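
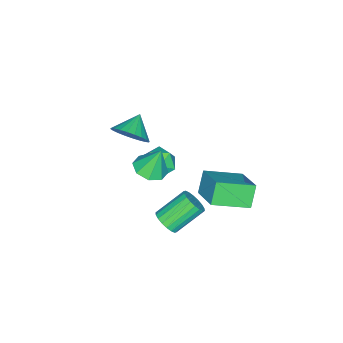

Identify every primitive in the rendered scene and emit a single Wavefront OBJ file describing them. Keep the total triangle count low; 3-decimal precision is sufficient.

v 2.986 1.758 -0.543
v 3.532 2.134 -0.216
v 2.3 2.958 0.891
v 1.754 2.582 0.563
v 3.444 2.333 -0.462
v 2.212 3.158 0.645
v 3.265 2.419 -0.725
v 2.033 3.243 0.382
v 3.03 2.373 -0.952
v 1.799 3.198 0.155
v 2.787 2.206 -1.098
v 1.555 3.03 0.009
v 2.583 1.95 -1.134
v 1.352 2.774 -0.027
v 2.459 1.655 -1.053
v 1.227 2.48 0.054
v 2.44 1.382 -0.871
v 1.208 2.206 0.236
v 2.528 1.182 -0.625
v 1.296 2.007 0.482
v 2.707 1.097 -0.362
v 1.475 1.921 0.745
v 2.941 1.142 -0.135
v 1.71 1.967 0.972
v 3.185 1.31 0.011
v 1.953 2.134 1.118
v 3.388 1.566 0.047
v 2.157 2.39 1.154
v 3.513 1.86 -0.034
v 2.281 2.685 1.073
v 2.729 0.728 3.142
v 3.527 1.146 3.151
v 2.471 1.192 4.578
v 3.018 1.553 2.928
v 2.341 1.478 2.83
v 1.891 0.963 2.916
v 1.932 0.311 3.133
v 2.44 -0.097 3.357
v 3.118 -0.021 3.454
v 3.568 0.493 3.369
v 0.538 -1.863 2.296
v 0.965 -1.285 3.047
v -0.558 -1.977 3.004
v 0.788 -1 2.819
v 0.572 -0.847 2.511
v 0.352 -0.848 2.17
v 0.16 -1.004 1.849
v 0.026 -1.29 1.595
v -0.031 -1.664 1.448
v -0.001 -2.069 1.43
v 0.111 -2.442 1.544
v 0.288 -2.727 1.772
v 0.503 -2.88 2.08
v 0.724 -2.879 2.421
v 0.916 -2.723 2.742
v 1.05 -2.437 2.996
v 1.107 -2.063 3.143
v 1.077 -1.658 3.161
v -1.304 -0.43 -0.406
v -0.768 -0.392 0.435
v -0.132 -1.288 -1.115
v 0.404 -1.25 -0.274
v -0.436 -1.789 -0.307
v -1.16 -1.259 0.132
v 0.26 -0.421 -0.812
v -0.464 0.109 -0.373
v 0.199 -0.387 0.185
v -0.231 -1.232 0.497
v -0.669 -0.448 -1.177
v -1.099 -1.293 -0.865
v -2.228 0.688 -1.83
v -1.085 2.123 -0.893
v -3.578 2.204 -2.506
v -2.435 3.639 -1.569
v -1.485 0.841 -2.971
v -0.342 2.276 -2.034
v -2.835 2.357 -3.647
v -1.692 3.792 -2.71
f 2 1 5
f 2 5 3
f 3 5 6
f 3 6 4
f 5 1 7
f 5 7 6
f 6 7 8
f 6 8 4
f 7 1 9
f 7 9 8
f 8 9 10
f 8 10 4
f 9 1 11
f 9 11 10
f 10 11 12
f 10 12 4
f 11 1 13
f 11 13 12
f 12 13 14
f 12 14 4
f 13 1 15
f 13 15 14
f 14 15 16
f 14 16 4
f 15 1 17
f 15 17 16
f 16 17 18
f 16 18 4
f 17 1 19
f 17 19 18
f 18 19 20
f 18 20 4
f 19 1 21
f 19 21 20
f 20 21 22
f 20 22 4
f 21 1 23
f 21 23 22
f 22 23 24
f 22 24 4
f 23 1 25
f 23 25 24
f 24 25 26
f 24 26 4
f 25 1 27
f 25 27 26
f 26 27 28
f 26 28 4
f 27 1 29
f 27 29 28
f 28 29 30
f 28 30 4
f 29 1 2
f 29 2 30
f 30 2 3
f 30 3 4
f 32 31 34
f 32 34 33
f 34 31 35
f 34 35 33
f 35 31 36
f 35 36 33
f 36 31 37
f 36 37 33
f 37 31 38
f 37 38 33
f 38 31 39
f 38 39 33
f 39 31 40
f 39 40 33
f 40 31 32
f 40 32 33
f 42 41 44
f 42 44 43
f 44 41 45
f 44 45 43
f 45 41 46
f 45 46 43
f 46 41 47
f 46 47 43
f 47 41 48
f 47 48 43
f 48 41 49
f 48 49 43
f 49 41 50
f 49 50 43
f 50 41 51
f 50 51 43
f 51 41 52
f 51 52 43
f 52 41 53
f 52 53 43
f 53 41 54
f 53 54 43
f 54 41 55
f 54 55 43
f 55 41 56
f 55 56 43
f 56 41 57
f 56 57 43
f 57 41 58
f 57 58 43
f 58 41 42
f 58 42 43
f 59 70 64
f 59 64 60
f 59 60 66
f 59 66 69
f 59 69 70
f 60 64 68
f 64 70 63
f 70 69 61
f 69 66 65
f 66 60 67
f 62 68 63
f 62 63 61
f 62 61 65
f 62 65 67
f 62 67 68
f 63 68 64
f 61 63 70
f 65 61 69
f 67 65 66
f 68 67 60
f 72 74 71
f 75 72 71
f 71 74 73
f 73 75 71
f 72 78 74
f 76 72 75
f 76 78 72
f 74 78 73
f 77 75 73
f 73 78 77
f 77 76 75
f 78 76 77



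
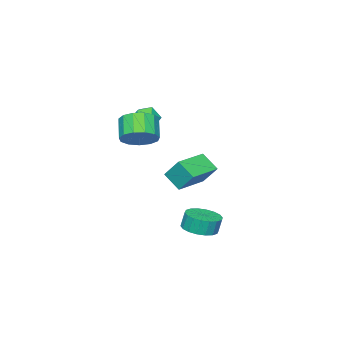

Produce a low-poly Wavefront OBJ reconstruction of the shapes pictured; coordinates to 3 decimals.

v -1.825 3.337 -3.848
v -1.135 2.606 -3.623
v -1.306 2.751 -2.628
v -1.995 3.483 -2.852
v -0.88 2.987 -3.635
v -1.051 3.132 -2.639
v -0.812 3.437 -3.689
v -0.982 3.582 -2.693
v -0.944 3.867 -3.774
v -1.115 4.012 -2.779
v -1.251 4.193 -3.874
v -1.422 4.338 -2.879
v -1.672 4.349 -3.969
v -1.842 4.494 -2.974
v -2.122 4.305 -4.04
v -2.293 4.45 -3.044
v -2.514 4.069 -4.072
v -2.685 4.214 -3.077
v -2.769 3.688 -4.061
v -2.94 3.833 -3.065
v -2.838 3.238 -4.007
v -3.008 3.383 -3.011
v -2.705 2.808 -3.921
v -2.876 2.953 -2.926
v -2.398 2.482 -3.821
v -2.569 2.627 -2.826
v -1.978 2.326 -3.726
v -2.148 2.471 -2.731
v -1.527 2.37 -3.656
v -1.698 2.515 -2.66
v 0.721 1.38 3.067
v 1.617 1.101 3.561
v 0.854 0.401 4.547
v -0.041 0.68 4.053
v 1.448 1.622 3.8
v 0.685 0.921 4.786
v 1.048 2.066 3.807
v 0.285 1.365 4.793
v 0.545 2.292 3.578
v -0.218 1.591 4.564
v 0.097 2.229 3.187
v -0.665 1.528 4.173
v -0.152 1.896 2.758
v -0.914 1.195 3.744
v -0.124 1.4 2.427
v -0.886 0.699 3.413
v 0.173 0.897 2.299
v -0.59 0.197 3.285
v 0.643 0.548 2.415
v -0.119 -0.153 3.401
v 1.139 0.463 2.738
v 0.376 -0.238 3.724
v 1.501 0.669 3.165
v 0.739 -0.031 4.151
v -4.906 1.074 -2.016
v -4.934 0.022 -1.169
v -4.936 2.046 -0.809
v -4.963 0.994 0.038
v -2.837 1.066 -1.958
v -2.864 0.014 -1.111
v -2.866 2.038 -0.751
v -2.894 0.986 0.096
v -2.027 0.541 3.547
v -1.298 0.562 3.069
v -1.762 -0.802 3.891
v -1.033 -0.781 3.413
v -1.084 -0.319 4.151
v -1.248 0.512 3.938
v -1.812 -0.752 3.022
v -1.976 0.079 2.809
v -1.165 -0.237 2.744
v -0.715 0.031 3.442
v -2.345 -0.271 3.518
v -1.895 -0.003 4.216
f 2 1 5
f 2 5 3
f 3 5 6
f 3 6 4
f 5 1 7
f 5 7 6
f 6 7 8
f 6 8 4
f 7 1 9
f 7 9 8
f 8 9 10
f 8 10 4
f 9 1 11
f 9 11 10
f 10 11 12
f 10 12 4
f 11 1 13
f 11 13 12
f 12 13 14
f 12 14 4
f 13 1 15
f 13 15 14
f 14 15 16
f 14 16 4
f 15 1 17
f 15 17 16
f 16 17 18
f 16 18 4
f 17 1 19
f 17 19 18
f 18 19 20
f 18 20 4
f 19 1 21
f 19 21 20
f 20 21 22
f 20 22 4
f 21 1 23
f 21 23 22
f 22 23 24
f 22 24 4
f 23 1 25
f 23 25 24
f 24 25 26
f 24 26 4
f 25 1 27
f 25 27 26
f 26 27 28
f 26 28 4
f 27 1 29
f 27 29 28
f 28 29 30
f 28 30 4
f 29 1 2
f 29 2 30
f 30 2 3
f 30 3 4
f 32 31 35
f 32 35 33
f 33 35 36
f 33 36 34
f 35 31 37
f 35 37 36
f 36 37 38
f 36 38 34
f 37 31 39
f 37 39 38
f 38 39 40
f 38 40 34
f 39 31 41
f 39 41 40
f 40 41 42
f 40 42 34
f 41 31 43
f 41 43 42
f 42 43 44
f 42 44 34
f 43 31 45
f 43 45 44
f 44 45 46
f 44 46 34
f 45 31 47
f 45 47 46
f 46 47 48
f 46 48 34
f 47 31 49
f 47 49 48
f 48 49 50
f 48 50 34
f 49 31 51
f 49 51 50
f 50 51 52
f 50 52 34
f 51 31 53
f 51 53 52
f 52 53 54
f 52 54 34
f 53 31 32
f 53 32 54
f 54 32 33
f 54 33 34
f 56 58 55
f 59 56 55
f 55 58 57
f 57 59 55
f 56 62 58
f 60 56 59
f 60 62 56
f 58 62 57
f 61 59 57
f 57 62 61
f 61 60 59
f 62 60 61
f 63 74 68
f 63 68 64
f 63 64 70
f 63 70 73
f 63 73 74
f 64 68 72
f 68 74 67
f 74 73 65
f 73 70 69
f 70 64 71
f 66 72 67
f 66 67 65
f 66 65 69
f 66 69 71
f 66 71 72
f 67 72 68
f 65 67 74
f 69 65 73
f 71 69 70
f 72 71 64



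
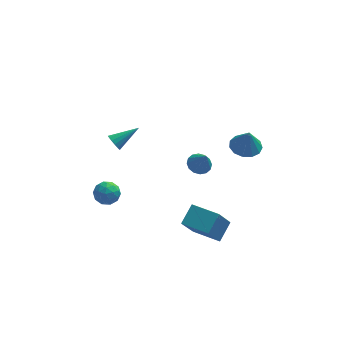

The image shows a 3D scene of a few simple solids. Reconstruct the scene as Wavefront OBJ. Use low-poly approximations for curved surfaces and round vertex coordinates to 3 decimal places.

v 0.94 -4.109 -3.2
v 1.528 -3.274 -2.514
v -0.323 -3.194 -3.232
v 0.265 -2.359 -2.547
v 1.595 -3.261 -4.793
v 2.183 -2.426 -4.108
v 0.332 -2.346 -4.826
v 0.92 -1.511 -4.14
v 2.987 -1.23 0.938
v 3.608 -1.757 0.781
v 3.113 -1.45 2.182
v 3.804 -1.335 0.836
v 3.739 -0.88 0.923
v 3.436 -0.536 1.015
v 2.99 -0.412 1.082
v 2.543 -0.548 1.104
v 2.237 -0.9 1.073
v 2.169 -1.357 0.999
v 2.36 -1.773 0.905
v 2.751 -2.017 0.822
v 3.216 -2.011 0.776
v -3.457 -0.602 1.008
v -3.179 -0.814 0.637
v -2.203 -0.118 1.672
v -3.229 -0.569 0.553
v -3.34 -0.332 0.591
v -3.483 -0.168 0.74
v -3.618 -0.12 0.961
v -3.711 -0.201 1.195
v -3.736 -0.389 1.378
v -3.686 -0.634 1.462
v -3.575 -0.871 1.425
v -3.432 -1.035 1.275
v -3.296 -1.083 1.054
v -3.204 -1.002 0.82
v 1.045 2.646 -4.124
v 1.614 2.394 -4.398
v 1.355 2.094 -2.976
v 1.706 2.709 -4.272
v 1.62 3.007 -4.105
v 1.381 3.209 -3.944
v 1.052 3.259 -3.831
v 0.721 3.145 -3.796
v 0.476 2.898 -3.849
v 0.384 2.582 -3.975
v 0.469 2.284 -4.142
v 0.709 2.083 -4.303
v 1.038 2.032 -4.417
v 1.369 2.146 -4.451
v -4.159 -0.158 -2.717
v -3.431 -0.266 -2.722
v -4.329 -1.274 -3.098
v -3.601 -1.382 -3.103
v -3.956 -1.303 -2.463
v -3.852 -0.614 -2.228
v -3.908 -0.926 -3.592
v -3.804 -0.237 -3.357
v -3.276 -0.741 -3.263
v -3.306 -0.974 -2.565
v -4.454 -0.566 -3.255
v -4.484 -0.799 -2.557
v -3.781 -0.114 -2.686
v -3.979 -1.426 -3.134
v -4.189 -1.38 -2.758
v -3.761 -1.443 -2.761
v -4.028 -0.318 -2.396
v -3.6 -0.382 -2.399
v -3.908 -0.992 -2.247
v -4.16 -1.158 -3.421
v -3.732 -1.222 -3.424
v -3.999 -0.097 -3.059
v -3.571 -0.16 -3.062
v -3.852 -0.548 -3.573
v -3.261 -0.457 -3.007
v -3.361 -1.113 -3.231
v -3.542 -0.845 -3.518
v -3.48 -0.44 -3.38
v -3.279 -0.594 -2.597
v -3.378 -1.25 -2.821
v -3.587 -1.204 -2.445
v -3.526 -0.798 -2.307
v -3.188 -0.873 -2.915
v -4.382 -0.29 -2.999
v -4.481 -0.946 -3.223
v -4.234 -0.742 -3.513
v -4.173 -0.336 -3.375
v -4.399 -0.427 -2.589
v -4.499 -1.083 -2.813
v -4.28 -1.1 -2.44
v -4.218 -0.695 -2.302
v -4.572 -0.667 -2.905
f 2 4 1
f 5 2 1
f 1 4 3
f 3 5 1
f 2 8 4
f 6 2 5
f 6 8 2
f 4 8 3
f 7 5 3
f 3 8 7
f 7 6 5
f 8 6 7
f 10 9 12
f 10 12 11
f 12 9 13
f 12 13 11
f 13 9 14
f 13 14 11
f 14 9 15
f 14 15 11
f 15 9 16
f 15 16 11
f 16 9 17
f 16 17 11
f 17 9 18
f 17 18 11
f 18 9 19
f 18 19 11
f 19 9 20
f 19 20 11
f 20 9 21
f 20 21 11
f 21 9 10
f 21 10 11
f 23 22 25
f 23 25 24
f 25 22 26
f 25 26 24
f 26 22 27
f 26 27 24
f 27 22 28
f 27 28 24
f 28 22 29
f 28 29 24
f 29 22 30
f 29 30 24
f 30 22 31
f 30 31 24
f 31 22 32
f 31 32 24
f 32 22 33
f 32 33 24
f 33 22 34
f 33 34 24
f 34 22 35
f 34 35 24
f 35 22 23
f 35 23 24
f 37 36 39
f 37 39 38
f 39 36 40
f 39 40 38
f 40 36 41
f 40 41 38
f 41 36 42
f 41 42 38
f 42 36 43
f 42 43 38
f 43 36 44
f 43 44 38
f 44 36 45
f 44 45 38
f 45 36 46
f 45 46 38
f 46 36 47
f 46 47 38
f 47 36 48
f 47 48 38
f 48 36 49
f 48 49 38
f 49 36 37
f 49 37 38
f 50 87 66
f 87 61 90
f 66 90 55
f 87 90 66
f 50 66 62
f 66 55 67
f 62 67 51
f 66 67 62
f 50 62 71
f 62 51 72
f 71 72 57
f 62 72 71
f 50 71 83
f 71 57 86
f 83 86 60
f 71 86 83
f 50 83 87
f 83 60 91
f 87 91 61
f 83 91 87
f 51 67 78
f 67 55 81
f 78 81 59
f 67 81 78
f 55 90 68
f 90 61 89
f 68 89 54
f 90 89 68
f 61 91 88
f 91 60 84
f 88 84 52
f 91 84 88
f 60 86 85
f 86 57 73
f 85 73 56
f 86 73 85
f 57 72 77
f 72 51 74
f 77 74 58
f 72 74 77
f 53 79 65
f 79 59 80
f 65 80 54
f 79 80 65
f 53 65 63
f 65 54 64
f 63 64 52
f 65 64 63
f 53 63 70
f 63 52 69
f 70 69 56
f 63 69 70
f 53 70 75
f 70 56 76
f 75 76 58
f 70 76 75
f 53 75 79
f 75 58 82
f 79 82 59
f 75 82 79
f 54 80 68
f 80 59 81
f 68 81 55
f 80 81 68
f 52 64 88
f 64 54 89
f 88 89 61
f 64 89 88
f 56 69 85
f 69 52 84
f 85 84 60
f 69 84 85
f 58 76 77
f 76 56 73
f 77 73 57
f 76 73 77
f 59 82 78
f 82 58 74
f 78 74 51
f 82 74 78



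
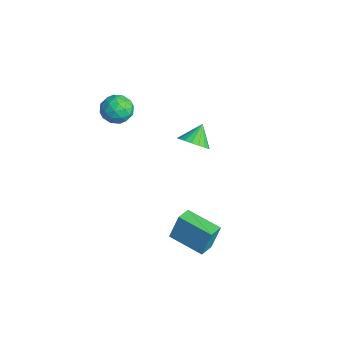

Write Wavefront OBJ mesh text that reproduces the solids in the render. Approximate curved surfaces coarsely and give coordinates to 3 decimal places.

v 1.72 -0.348 -3.773
v 1.725 0.207 -2.23
v 3.483 0.791 -4.19
v 3.488 1.346 -2.647
v 2.332 -1.186 -3.473
v 2.337 -0.631 -1.93
v 4.095 -0.047 -3.89
v 4.1 0.508 -2.347
v -3.072 -2.085 4.727
v -2.455 -1.339 4.479
v -2.545 -2.941 3.461
v -1.928 -2.195 3.213
v -1.758 -2.73 4.04
v -2.084 -2.2 4.822
v -2.916 -2.08 3.118
v -3.242 -1.55 3.9
v -2.359 -1.336 3.484
v -1.644 -1.738 4.054
v -3.356 -2.542 3.886
v -2.641 -2.944 4.456
v -2.81 -1.637 4.714
v -2.19 -2.643 3.226
v -2.09 -2.958 3.712
v -1.728 -2.519 3.566
v -2.592 -2.143 4.916
v -2.229 -1.705 4.77
v -1.82 -2.522 4.512
v -2.771 -2.575 3.17
v -2.408 -2.137 3.024
v -3.272 -1.761 4.374
v -2.91 -1.322 4.228
v -3.18 -1.758 3.428
v -2.391 -1.196 3.983
v -2.081 -1.7 3.24
v -2.661 -1.632 3.184
v -2.853 -1.321 3.643
v -1.97 -1.433 4.318
v -1.661 -1.936 3.575
v -1.561 -2.25 4.061
v -1.752 -1.939 4.52
v -1.914 -1.431 3.734
v -3.339 -2.344 4.365
v -3.03 -2.847 3.622
v -3.248 -2.341 3.42
v -3.439 -2.03 3.879
v -2.919 -2.58 4.7
v -2.609 -3.084 3.957
v -2.147 -2.959 4.297
v -2.339 -2.648 4.756
v -3.086 -2.849 4.206
v -2.683 2.516 -1.122
v -2.15 3.278 -1.46
v -3.297 3.364 -0.178
v -2.512 3.293 -1.71
v -2.909 3.155 -1.843
v -3.26 2.89 -1.834
v -3.498 2.55 -1.683
v -3.574 2.204 -1.421
v -3.474 1.92 -1.1
v -3.217 1.753 -0.783
v -2.854 1.738 -0.534
v -2.458 1.876 -0.4
v -2.106 2.141 -0.41
v -1.868 2.481 -0.561
v -1.792 2.827 -0.822
v -1.893 3.111 -1.144
f 2 4 1
f 5 2 1
f 1 4 3
f 3 5 1
f 2 8 4
f 6 2 5
f 6 8 2
f 4 8 3
f 7 5 3
f 3 8 7
f 7 6 5
f 8 6 7
f 9 46 25
f 46 20 49
f 25 49 14
f 46 49 25
f 9 25 21
f 25 14 26
f 21 26 10
f 25 26 21
f 9 21 30
f 21 10 31
f 30 31 16
f 21 31 30
f 9 30 42
f 30 16 45
f 42 45 19
f 30 45 42
f 9 42 46
f 42 19 50
f 46 50 20
f 42 50 46
f 10 26 37
f 26 14 40
f 37 40 18
f 26 40 37
f 14 49 27
f 49 20 48
f 27 48 13
f 49 48 27
f 20 50 47
f 50 19 43
f 47 43 11
f 50 43 47
f 19 45 44
f 45 16 32
f 44 32 15
f 45 32 44
f 16 31 36
f 31 10 33
f 36 33 17
f 31 33 36
f 12 38 24
f 38 18 39
f 24 39 13
f 38 39 24
f 12 24 22
f 24 13 23
f 22 23 11
f 24 23 22
f 12 22 29
f 22 11 28
f 29 28 15
f 22 28 29
f 12 29 34
f 29 15 35
f 34 35 17
f 29 35 34
f 12 34 38
f 34 17 41
f 38 41 18
f 34 41 38
f 13 39 27
f 39 18 40
f 27 40 14
f 39 40 27
f 11 23 47
f 23 13 48
f 47 48 20
f 23 48 47
f 15 28 44
f 28 11 43
f 44 43 19
f 28 43 44
f 17 35 36
f 35 15 32
f 36 32 16
f 35 32 36
f 18 41 37
f 41 17 33
f 37 33 10
f 41 33 37
f 52 51 54
f 52 54 53
f 54 51 55
f 54 55 53
f 55 51 56
f 55 56 53
f 56 51 57
f 56 57 53
f 57 51 58
f 57 58 53
f 58 51 59
f 58 59 53
f 59 51 60
f 59 60 53
f 60 51 61
f 60 61 53
f 61 51 62
f 61 62 53
f 62 51 63
f 62 63 53
f 63 51 64
f 63 64 53
f 64 51 65
f 64 65 53
f 65 51 66
f 65 66 53
f 66 51 52
f 66 52 53



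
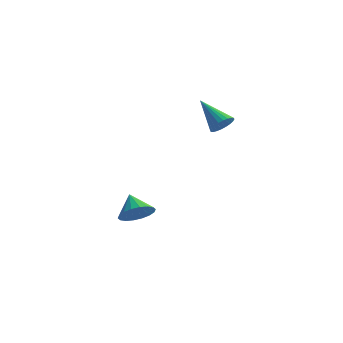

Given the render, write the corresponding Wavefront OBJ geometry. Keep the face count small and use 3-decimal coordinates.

v 0.202 -0.415 1.815
v 0.533 -0.402 2.215
v -0.782 0.235 2.605
v 0.575 -0.226 2.123
v 0.561 -0.079 1.984
v 0.491 0.017 1.819
v 0.378 0.047 1.654
v 0.238 0.006 1.513
v 0.092 -0.098 1.417
v -0.037 -0.251 1.383
v -0.129 -0.429 1.414
v -0.172 -0.604 1.506
v -0.157 -0.751 1.645
v -0.088 -0.847 1.81
v 0.026 -0.877 1.975
v 0.166 -0.837 2.117
v 0.311 -0.733 2.212
v 0.44 -0.58 2.246
v -2.793 -1.153 -2.868
v -2.165 -0.836 -2.718
v -3.267 -0.487 -2.292
v -2.263 -0.679 -2.98
v -2.466 -0.617 -3.22
v -2.734 -0.661 -3.39
v -3.014 -0.802 -3.456
v -3.25 -1.013 -3.406
v -3.396 -1.252 -3.249
v -3.422 -1.471 -3.017
v -3.323 -1.627 -2.755
v -3.12 -1.69 -2.515
v -2.852 -1.646 -2.346
v -2.572 -1.504 -2.279
v -2.336 -1.293 -2.329
v -2.191 -1.055 -2.486
f 2 1 4
f 2 4 3
f 4 1 5
f 4 5 3
f 5 1 6
f 5 6 3
f 6 1 7
f 6 7 3
f 7 1 8
f 7 8 3
f 8 1 9
f 8 9 3
f 9 1 10
f 9 10 3
f 10 1 11
f 10 11 3
f 11 1 12
f 11 12 3
f 12 1 13
f 12 13 3
f 13 1 14
f 13 14 3
f 14 1 15
f 14 15 3
f 15 1 16
f 15 16 3
f 16 1 17
f 16 17 3
f 17 1 18
f 17 18 3
f 18 1 2
f 18 2 3
f 20 19 22
f 20 22 21
f 22 19 23
f 22 23 21
f 23 19 24
f 23 24 21
f 24 19 25
f 24 25 21
f 25 19 26
f 25 26 21
f 26 19 27
f 26 27 21
f 27 19 28
f 27 28 21
f 28 19 29
f 28 29 21
f 29 19 30
f 29 30 21
f 30 19 31
f 30 31 21
f 31 19 32
f 31 32 21
f 32 19 33
f 32 33 21
f 33 19 34
f 33 34 21
f 34 19 20
f 34 20 21



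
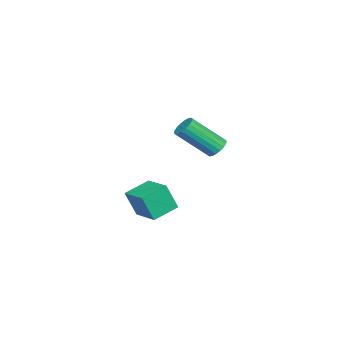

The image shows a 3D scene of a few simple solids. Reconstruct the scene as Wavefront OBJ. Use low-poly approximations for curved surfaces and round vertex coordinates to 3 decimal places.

v 1.807 -3.692 0.281
v 2.016 -4.146 1.567
v 0.828 -2.948 0.702
v 1.037 -3.402 1.989
v 2.723 -2.618 0.511
v 2.932 -3.072 1.798
v 1.744 -1.874 0.933
v 1.953 -2.328 2.219
v -3.754 -1.712 2.222
v -3.233 -1.794 1.937
v -2.685 -3.231 3.352
v -3.206 -3.148 3.638
v -3.175 -1.6 2.111
v -2.627 -3.037 3.526
v -3.232 -1.429 2.308
v -2.684 -2.865 3.723
v -3.392 -1.313 2.487
v -2.844 -2.75 3.902
v -3.624 -1.276 2.614
v -3.076 -2.713 4.029
v -3.882 -1.326 2.664
v -3.334 -2.763 4.079
v -4.114 -1.452 2.626
v -3.566 -2.889 4.041
v -4.275 -1.629 2.508
v -3.727 -3.066 3.923
v -4.333 -1.823 2.334
v -3.785 -3.26 3.749
v -4.276 -1.995 2.137
v -3.728 -3.431 3.552
v -4.116 -2.11 1.958
v -3.568 -3.547 3.373
v -3.884 -2.147 1.831
v -3.336 -3.584 3.246
v -3.626 -2.097 1.781
v -3.078 -3.534 3.196
v -3.394 -1.971 1.819
v -2.846 -3.408 3.234
f 2 4 1
f 5 2 1
f 1 4 3
f 3 5 1
f 2 8 4
f 6 2 5
f 6 8 2
f 4 8 3
f 7 5 3
f 3 8 7
f 7 6 5
f 8 6 7
f 10 9 13
f 10 13 11
f 11 13 14
f 11 14 12
f 13 9 15
f 13 15 14
f 14 15 16
f 14 16 12
f 15 9 17
f 15 17 16
f 16 17 18
f 16 18 12
f 17 9 19
f 17 19 18
f 18 19 20
f 18 20 12
f 19 9 21
f 19 21 20
f 20 21 22
f 20 22 12
f 21 9 23
f 21 23 22
f 22 23 24
f 22 24 12
f 23 9 25
f 23 25 24
f 24 25 26
f 24 26 12
f 25 9 27
f 25 27 26
f 26 27 28
f 26 28 12
f 27 9 29
f 27 29 28
f 28 29 30
f 28 30 12
f 29 9 31
f 29 31 30
f 30 31 32
f 30 32 12
f 31 9 33
f 31 33 32
f 32 33 34
f 32 34 12
f 33 9 35
f 33 35 34
f 34 35 36
f 34 36 12
f 35 9 37
f 35 37 36
f 36 37 38
f 36 38 12
f 37 9 10
f 37 10 38
f 38 10 11
f 38 11 12



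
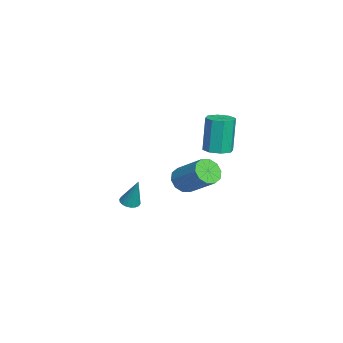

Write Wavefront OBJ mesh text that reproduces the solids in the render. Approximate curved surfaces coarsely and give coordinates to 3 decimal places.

v -2.222 -1.633 -3.868
v -1.816 -2.018 -3.863
v -1.818 -1.187 -2.192
v -1.698 -1.815 -3.946
v -1.685 -1.575 -4.013
v -1.777 -1.347 -4.051
v -1.958 -1.175 -4.053
v -2.191 -1.095 -4.018
v -2.43 -1.12 -3.954
v -2.629 -1.248 -3.872
v -2.746 -1.451 -3.789
v -2.76 -1.691 -3.722
v -2.667 -1.919 -3.684
v -2.487 -2.09 -3.682
v -2.253 -2.171 -3.717
v -2.014 -2.146 -3.781
v 1.868 1.043 -0.055
v 2.234 1.352 -0.683
v 3.319 2.486 0.507
v 2.952 2.177 1.135
v 1.842 1.626 -0.587
v 2.926 2.761 0.603
v 1.459 1.678 -0.288
v 2.544 2.812 0.903
v 1.233 1.487 0.1
v 2.318 2.621 1.291
v 1.249 1.126 0.429
v 2.334 2.26 1.62
v 1.501 0.734 0.573
v 2.586 1.868 1.763
v 1.894 0.459 0.477
v 2.978 1.594 1.667
v 2.276 0.408 0.177
v 3.361 1.542 1.368
v 2.502 0.599 -0.211
v 3.587 1.733 0.98
v 2.486 0.96 -0.54
v 3.571 2.094 0.651
v 1.974 2.66 2.079
v 2.703 2.783 2.206
v 2.335 2.923 4.187
v 1.606 2.8 4.061
v 2.411 3.269 2.117
v 2.042 3.409 4.099
v 1.863 3.398 2.006
v 1.494 3.538 3.988
v 1.38 3.095 1.938
v 1.011 3.235 3.919
v 1.245 2.537 1.953
v 0.877 2.677 3.934
v 1.538 2.051 2.041
v 1.169 2.191 4.023
v 2.086 1.922 2.152
v 1.717 2.062 4.134
v 2.569 2.225 2.221
v 2.2 2.365 4.202
f 2 1 4
f 2 4 3
f 4 1 5
f 4 5 3
f 5 1 6
f 5 6 3
f 6 1 7
f 6 7 3
f 7 1 8
f 7 8 3
f 8 1 9
f 8 9 3
f 9 1 10
f 9 10 3
f 10 1 11
f 10 11 3
f 11 1 12
f 11 12 3
f 12 1 13
f 12 13 3
f 13 1 14
f 13 14 3
f 14 1 15
f 14 15 3
f 15 1 16
f 15 16 3
f 16 1 2
f 16 2 3
f 18 17 21
f 18 21 19
f 19 21 22
f 19 22 20
f 21 17 23
f 21 23 22
f 22 23 24
f 22 24 20
f 23 17 25
f 23 25 24
f 24 25 26
f 24 26 20
f 25 17 27
f 25 27 26
f 26 27 28
f 26 28 20
f 27 17 29
f 27 29 28
f 28 29 30
f 28 30 20
f 29 17 31
f 29 31 30
f 30 31 32
f 30 32 20
f 31 17 33
f 31 33 32
f 32 33 34
f 32 34 20
f 33 17 35
f 33 35 34
f 34 35 36
f 34 36 20
f 35 17 37
f 35 37 36
f 36 37 38
f 36 38 20
f 37 17 18
f 37 18 38
f 38 18 19
f 38 19 20
f 40 39 43
f 40 43 41
f 41 43 44
f 41 44 42
f 43 39 45
f 43 45 44
f 44 45 46
f 44 46 42
f 45 39 47
f 45 47 46
f 46 47 48
f 46 48 42
f 47 39 49
f 47 49 48
f 48 49 50
f 48 50 42
f 49 39 51
f 49 51 50
f 50 51 52
f 50 52 42
f 51 39 53
f 51 53 52
f 52 53 54
f 52 54 42
f 53 39 55
f 53 55 54
f 54 55 56
f 54 56 42
f 55 39 40
f 55 40 56
f 56 40 41
f 56 41 42



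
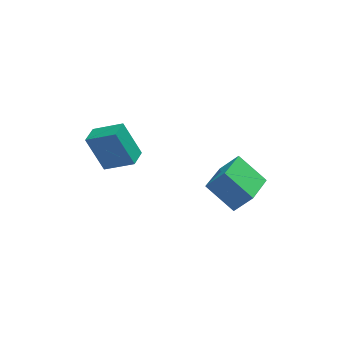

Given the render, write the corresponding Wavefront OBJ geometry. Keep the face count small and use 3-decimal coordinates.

v 2.83 -2.203 -3.078
v 1.7 -1.258 -1.942
v 3.85 -0.427 -3.542
v 2.72 0.518 -2.406
v 3.66 -2.418 -2.074
v 2.53 -1.473 -0.938
v 4.68 -0.642 -2.538
v 3.55 0.303 -1.402
v -2.319 3.269 -4.113
v -3.109 3.812 -2.245
v -1.822 4.236 -4.184
v -2.612 4.78 -2.316
v -0.948 2.62 -3.344
v -1.738 3.164 -1.476
v -0.451 3.588 -3.415
v -1.241 4.131 -1.547
f 2 4 1
f 5 2 1
f 1 4 3
f 3 5 1
f 2 8 4
f 6 2 5
f 6 8 2
f 4 8 3
f 7 5 3
f 3 8 7
f 7 6 5
f 8 6 7
f 10 12 9
f 13 10 9
f 9 12 11
f 11 13 9
f 10 16 12
f 14 10 13
f 14 16 10
f 12 16 11
f 15 13 11
f 11 16 15
f 15 14 13
f 16 14 15



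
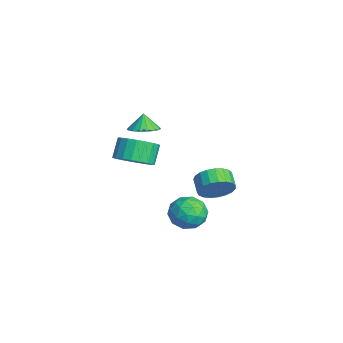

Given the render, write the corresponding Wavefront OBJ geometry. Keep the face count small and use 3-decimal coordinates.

v 1.843 -2.933 3.342
v 2.65 -2.899 3.638
v 1.497 -2.867 4.278
v 2.552 -2.504 3.574
v 2.291 -2.208 3.457
v 1.928 -2.077 3.314
v 1.545 -2.143 3.177
v 1.231 -2.389 3.078
v 1.057 -2.76 3.039
v 1.062 -3.171 3.07
v 1.247 -3.527 3.163
v 1.568 -3.747 3.297
v 1.952 -3.78 3.442
v 2.311 -3.619 3.563
v 2.563 -3.301 3.634
v 1.317 -0.561 -2.531
v 1.853 0.284 -3.022
v 2.487 -1.724 -3.258
v 3.023 -0.879 -3.749
v 3.064 -0.997 -2.642
v 2.341 -0.278 -2.192
v 1.999 -1.162 -4.088
v 1.276 -0.443 -3.638
v 2.274 -0.087 -3.984
v 2.932 0.015 -3.09
v 1.408 -1.455 -3.19
v 2.066 -1.353 -2.296
v 1.482 -0.036 -2.712
v 2.858 -1.404 -3.568
v 2.882 -1.473 -2.917
v 3.196 -0.976 -3.205
v 1.769 -0.366 -2.225
v 2.084 0.13 -2.513
v 2.796 -0.623 -2.29
v 2.256 -1.57 -3.767
v 2.571 -1.074 -4.055
v 1.144 -0.464 -3.075
v 1.458 0.033 -3.363
v 1.544 -0.817 -3.99
v 2.045 0.242 -3.567
v 2.733 -0.442 -3.994
v 2.131 -0.608 -4.193
v 1.706 -0.185 -3.929
v 2.432 0.302 -3.041
v 3.119 -0.382 -3.469
v 3.143 -0.451 -2.818
v 2.718 -0.028 -2.553
v 2.679 0.084 -3.607
v 1.221 -1.058 -2.811
v 1.908 -1.742 -3.239
v 1.622 -1.412 -3.727
v 1.197 -0.989 -3.462
v 1.607 -0.998 -2.286
v 2.295 -1.682 -2.713
v 2.634 -1.255 -2.351
v 2.209 -0.832 -2.087
v 1.661 -1.524 -2.673
v 3.707 -3.915 2.26
v 4.377 -3.07 2.32
v 3.742 -2.639 3.32
v 3.073 -3.485 3.26
v 4.054 -2.915 2.049
v 3.42 -2.484 3.049
v 3.672 -2.932 1.814
v 3.038 -2.502 2.814
v 3.296 -3.12 1.656
v 2.661 -2.689 2.656
v 2.99 -3.445 1.603
v 2.356 -3.014 2.603
v 2.809 -3.852 1.663
v 2.175 -3.421 2.663
v 2.783 -4.269 1.827
v 2.149 -3.838 2.826
v 2.917 -4.625 2.065
v 2.283 -4.195 3.065
v 3.187 -4.859 2.337
v 2.553 -4.428 3.337
v 3.548 -4.929 2.596
v 2.914 -4.499 3.596
v 3.935 -4.824 2.796
v 3.301 -4.394 3.796
v 4.284 -4.562 2.904
v 3.65 -4.132 3.904
v 4.532 -4.188 2.901
v 3.898 -3.758 3.901
v 4.638 -3.767 2.787
v 4.004 -3.336 3.787
v 4.583 -3.372 2.581
v 3.949 -2.941 3.581
v -0.415 1.524 -3.421
v 0.006 1.074 -2.558
v -0.903 1.106 -2.097
v -1.325 1.556 -2.959
v 0.064 1.503 -2.475
v -0.846 1.535 -2.014
v 0.038 1.936 -2.556
v -0.871 1.968 -2.094
v -0.066 2.297 -2.786
v -0.975 2.329 -2.324
v -0.23 2.525 -3.125
v -1.139 2.557 -2.664
v -0.426 2.579 -3.516
v -1.335 2.612 -3.055
v -0.621 2.452 -3.89
v -1.53 2.484 -3.429
v -0.78 2.163 -4.183
v -1.689 2.196 -3.722
v -0.876 1.765 -4.345
v -1.785 1.797 -3.883
v -0.892 1.324 -4.346
v -1.801 1.356 -3.885
v -0.826 0.918 -4.188
v -1.735 0.95 -3.726
v -0.689 0.617 -3.896
v -1.598 0.649 -3.435
v -0.505 0.473 -3.523
v -1.414 0.505 -3.062
v -0.305 0.51 -3.132
v -1.214 0.542 -2.671
v -0.124 0.723 -2.791
v -1.033 0.755 -2.329
f 2 1 4
f 2 4 3
f 4 1 5
f 4 5 3
f 5 1 6
f 5 6 3
f 6 1 7
f 6 7 3
f 7 1 8
f 7 8 3
f 8 1 9
f 8 9 3
f 9 1 10
f 9 10 3
f 10 1 11
f 10 11 3
f 11 1 12
f 11 12 3
f 12 1 13
f 12 13 3
f 13 1 14
f 13 14 3
f 14 1 15
f 14 15 3
f 15 1 2
f 15 2 3
f 16 53 32
f 53 27 56
f 32 56 21
f 53 56 32
f 16 32 28
f 32 21 33
f 28 33 17
f 32 33 28
f 16 28 37
f 28 17 38
f 37 38 23
f 28 38 37
f 16 37 49
f 37 23 52
f 49 52 26
f 37 52 49
f 16 49 53
f 49 26 57
f 53 57 27
f 49 57 53
f 17 33 44
f 33 21 47
f 44 47 25
f 33 47 44
f 21 56 34
f 56 27 55
f 34 55 20
f 56 55 34
f 27 57 54
f 57 26 50
f 54 50 18
f 57 50 54
f 26 52 51
f 52 23 39
f 51 39 22
f 52 39 51
f 23 38 43
f 38 17 40
f 43 40 24
f 38 40 43
f 19 45 31
f 45 25 46
f 31 46 20
f 45 46 31
f 19 31 29
f 31 20 30
f 29 30 18
f 31 30 29
f 19 29 36
f 29 18 35
f 36 35 22
f 29 35 36
f 19 36 41
f 36 22 42
f 41 42 24
f 36 42 41
f 19 41 45
f 41 24 48
f 45 48 25
f 41 48 45
f 20 46 34
f 46 25 47
f 34 47 21
f 46 47 34
f 18 30 54
f 30 20 55
f 54 55 27
f 30 55 54
f 22 35 51
f 35 18 50
f 51 50 26
f 35 50 51
f 24 42 43
f 42 22 39
f 43 39 23
f 42 39 43
f 25 48 44
f 48 24 40
f 44 40 17
f 48 40 44
f 59 58 62
f 59 62 60
f 60 62 63
f 60 63 61
f 62 58 64
f 62 64 63
f 63 64 65
f 63 65 61
f 64 58 66
f 64 66 65
f 65 66 67
f 65 67 61
f 66 58 68
f 66 68 67
f 67 68 69
f 67 69 61
f 68 58 70
f 68 70 69
f 69 70 71
f 69 71 61
f 70 58 72
f 70 72 71
f 71 72 73
f 71 73 61
f 72 58 74
f 72 74 73
f 73 74 75
f 73 75 61
f 74 58 76
f 74 76 75
f 75 76 77
f 75 77 61
f 76 58 78
f 76 78 77
f 77 78 79
f 77 79 61
f 78 58 80
f 78 80 79
f 79 80 81
f 79 81 61
f 80 58 82
f 80 82 81
f 81 82 83
f 81 83 61
f 82 58 84
f 82 84 83
f 83 84 85
f 83 85 61
f 84 58 86
f 84 86 85
f 85 86 87
f 85 87 61
f 86 58 88
f 86 88 87
f 87 88 89
f 87 89 61
f 88 58 59
f 88 59 89
f 89 59 60
f 89 60 61
f 91 90 94
f 91 94 92
f 92 94 95
f 92 95 93
f 94 90 96
f 94 96 95
f 95 96 97
f 95 97 93
f 96 90 98
f 96 98 97
f 97 98 99
f 97 99 93
f 98 90 100
f 98 100 99
f 99 100 101
f 99 101 93
f 100 90 102
f 100 102 101
f 101 102 103
f 101 103 93
f 102 90 104
f 102 104 103
f 103 104 105
f 103 105 93
f 104 90 106
f 104 106 105
f 105 106 107
f 105 107 93
f 106 90 108
f 106 108 107
f 107 108 109
f 107 109 93
f 108 90 110
f 108 110 109
f 109 110 111
f 109 111 93
f 110 90 112
f 110 112 111
f 111 112 113
f 111 113 93
f 112 90 114
f 112 114 113
f 113 114 115
f 113 115 93
f 114 90 116
f 114 116 115
f 115 116 117
f 115 117 93
f 116 90 118
f 116 118 117
f 117 118 119
f 117 119 93
f 118 90 120
f 118 120 119
f 119 120 121
f 119 121 93
f 120 90 91
f 120 91 121
f 121 91 92
f 121 92 93



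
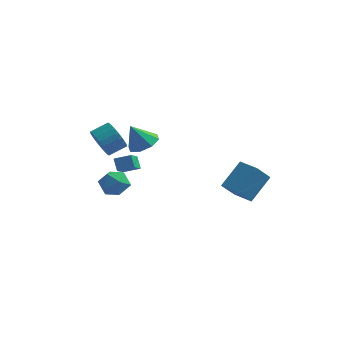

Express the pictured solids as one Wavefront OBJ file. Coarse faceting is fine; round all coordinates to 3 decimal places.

v -3.388 -0.38 0.584
v -2.911 -0.382 -0.238
v -2.095 0.278 0.234
v -2.572 0.28 1.056
v -3.127 -0.084 -0.28
v -2.312 0.576 0.192
v -3.383 0.169 -0.191
v -2.568 0.829 0.281
v -3.64 0.339 0.016
v -2.824 0.998 0.488
v -3.858 0.399 0.309
v -3.042 1.058 0.781
v -4.005 0.34 0.645
v -3.189 1 1.117
v -4.058 0.172 0.971
v -3.242 0.831 1.443
v -4.008 -0.08 1.238
v -3.193 0.579 1.71
v -3.865 -0.378 1.406
v -3.049 0.282 1.878
v -3.648 -0.676 1.448
v -2.833 -0.016 1.92
v -3.392 -0.929 1.359
v -2.577 -0.269 1.831
v -3.136 -1.098 1.152
v -2.32 -0.439 1.624
v -2.918 -1.158 0.859
v -2.102 -0.499 1.331
v -2.771 -1.1 0.523
v -1.955 -0.44 0.995
v -2.718 -0.931 0.197
v -1.902 -0.272 0.669
v -2.767 -0.679 -0.07
v -1.952 -0.02 0.402
v -1.987 -1.238 0.013
v -1.943 -2.526 0.837
v -1.106 -1.026 0.296
v -1.061 -2.314 1.121
v -1.679 -1.646 -0.641
v -1.634 -2.934 0.184
v -0.797 -1.434 -0.357
v -0.753 -2.722 0.467
v -2.157 3.884 -1.551
v -1.273 3.882 -1.107
v -2.863 3.636 -0.149
v -1.579 4.574 -1.139
v -2.225 4.862 -1.413
v -2.83 4.576 -1.768
v -3.041 3.885 -1.996
v -2.735 3.193 -1.964
v -2.089 2.906 -1.69
v -1.484 3.191 -1.335
v -4.072 1.335 -3.499
v -3.669 2.028 -4.059
v -2.631 0.852 -3.061
v -2.228 1.545 -3.621
v -2.721 1.794 -2.814
v -3.612 2.093 -3.085
v -2.688 0.787 -4.035
v -3.579 1.086 -4.306
v -2.814 1.69 -4.39
v -2.834 2.312 -3.636
v -3.466 0.568 -3.484
v -3.486 1.19 -2.73
v 4.247 3.043 -4.806
v 3.661 2.255 -3.712
v 3.115 3.793 -4.873
v 2.529 3.005 -3.779
v 5.011 4.315 -3.481
v 4.425 3.527 -2.387
v 3.879 5.065 -3.548
v 3.293 4.277 -2.454
f 2 1 5
f 2 5 3
f 3 5 6
f 3 6 4
f 5 1 7
f 5 7 6
f 6 7 8
f 6 8 4
f 7 1 9
f 7 9 8
f 8 9 10
f 8 10 4
f 9 1 11
f 9 11 10
f 10 11 12
f 10 12 4
f 11 1 13
f 11 13 12
f 12 13 14
f 12 14 4
f 13 1 15
f 13 15 14
f 14 15 16
f 14 16 4
f 15 1 17
f 15 17 16
f 16 17 18
f 16 18 4
f 17 1 19
f 17 19 18
f 18 19 20
f 18 20 4
f 19 1 21
f 19 21 20
f 20 21 22
f 20 22 4
f 21 1 23
f 21 23 22
f 22 23 24
f 22 24 4
f 23 1 25
f 23 25 24
f 24 25 26
f 24 26 4
f 25 1 27
f 25 27 26
f 26 27 28
f 26 28 4
f 27 1 29
f 27 29 28
f 28 29 30
f 28 30 4
f 29 1 31
f 29 31 30
f 30 31 32
f 30 32 4
f 31 1 33
f 31 33 32
f 32 33 34
f 32 34 4
f 33 1 2
f 33 2 34
f 34 2 3
f 34 3 4
f 36 38 35
f 39 36 35
f 35 38 37
f 37 39 35
f 36 42 38
f 40 36 39
f 40 42 36
f 38 42 37
f 41 39 37
f 37 42 41
f 41 40 39
f 42 40 41
f 44 43 46
f 44 46 45
f 46 43 47
f 46 47 45
f 47 43 48
f 47 48 45
f 48 43 49
f 48 49 45
f 49 43 50
f 49 50 45
f 50 43 51
f 50 51 45
f 51 43 52
f 51 52 45
f 52 43 44
f 52 44 45
f 53 64 58
f 53 58 54
f 53 54 60
f 53 60 63
f 53 63 64
f 54 58 62
f 58 64 57
f 64 63 55
f 63 60 59
f 60 54 61
f 56 62 57
f 56 57 55
f 56 55 59
f 56 59 61
f 56 61 62
f 57 62 58
f 55 57 64
f 59 55 63
f 61 59 60
f 62 61 54
f 66 68 65
f 69 66 65
f 65 68 67
f 67 69 65
f 66 72 68
f 70 66 69
f 70 72 66
f 68 72 67
f 71 69 67
f 67 72 71
f 71 70 69
f 72 70 71



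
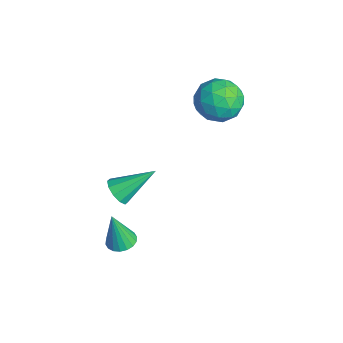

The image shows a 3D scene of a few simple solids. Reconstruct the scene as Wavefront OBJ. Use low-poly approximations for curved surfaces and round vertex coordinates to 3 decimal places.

v 2.228 -2.324 1.801
v 2.748 -2.652 2.195
v 2.392 -0.676 2.959
v 2.948 -2.433 1.855
v 2.872 -2.172 1.494
v 2.551 -1.969 1.251
v 2.106 -1.902 1.218
v 1.708 -1.996 1.408
v 1.508 -2.214 1.748
v 1.583 -2.475 2.109
v 1.904 -2.678 2.352
v 2.349 -2.746 2.385
v -1.543 4.605 2.904
v -0.82 3.805 2.313
v -3.04 3.295 2.847
v -2.317 2.495 2.256
v -2.097 2.769 3.435
v -1.171 3.578 3.47
v -2.689 3.522 1.69
v -1.763 4.331 1.725
v -1.528 3.135 1.563
v -1.162 2.67 2.641
v -2.698 4.43 2.519
v -2.332 3.965 3.597
v -1.05 4.32 2.614
v -2.81 2.78 2.546
v -2.681 2.941 3.239
v -2.255 2.47 2.892
v -1.257 4.187 3.294
v -0.831 3.717 2.947
v -1.582 3.107 3.606
v -3.029 3.383 2.213
v -2.603 2.913 1.866
v -1.605 4.63 2.268
v -1.179 4.159 1.921
v -2.278 3.993 1.554
v -1.041 3.456 1.825
v -1.921 2.686 1.791
v -2.139 3.289 1.459
v -1.596 3.765 1.48
v -0.826 3.182 2.459
v -1.706 2.412 2.425
v -1.576 2.573 3.118
v -1.033 3.049 3.139
v -1.242 2.789 2.018
v -2.154 4.688 2.735
v -3.034 3.918 2.701
v -2.827 4.051 2.021
v -2.284 4.527 2.042
v -1.939 4.414 3.369
v -2.819 3.644 3.335
v -2.264 3.335 3.68
v -1.721 3.811 3.701
v -2.618 4.311 3.142
v 1.235 -1.958 -3.135
v 1.949 -1.885 -3.087
v 1.145 -2.342 -1.225
v 1.843 -1.588 -3.032
v 1.617 -1.364 -2.998
v 1.315 -1.258 -2.991
v 0.997 -1.29 -3.012
v 0.726 -1.455 -3.058
v 0.556 -1.72 -3.119
v 0.52 -2.032 -3.183
v 0.626 -2.329 -3.238
v 0.853 -2.553 -3.272
v 1.155 -2.659 -3.279
v 1.473 -2.627 -3.258
v 1.744 -2.462 -3.212
v 1.914 -2.197 -3.151
f 2 1 4
f 2 4 3
f 4 1 5
f 4 5 3
f 5 1 6
f 5 6 3
f 6 1 7
f 6 7 3
f 7 1 8
f 7 8 3
f 8 1 9
f 8 9 3
f 9 1 10
f 9 10 3
f 10 1 11
f 10 11 3
f 11 1 12
f 11 12 3
f 12 1 2
f 12 2 3
f 13 50 29
f 50 24 53
f 29 53 18
f 50 53 29
f 13 29 25
f 29 18 30
f 25 30 14
f 29 30 25
f 13 25 34
f 25 14 35
f 34 35 20
f 25 35 34
f 13 34 46
f 34 20 49
f 46 49 23
f 34 49 46
f 13 46 50
f 46 23 54
f 50 54 24
f 46 54 50
f 14 30 41
f 30 18 44
f 41 44 22
f 30 44 41
f 18 53 31
f 53 24 52
f 31 52 17
f 53 52 31
f 24 54 51
f 54 23 47
f 51 47 15
f 54 47 51
f 23 49 48
f 49 20 36
f 48 36 19
f 49 36 48
f 20 35 40
f 35 14 37
f 40 37 21
f 35 37 40
f 16 42 28
f 42 22 43
f 28 43 17
f 42 43 28
f 16 28 26
f 28 17 27
f 26 27 15
f 28 27 26
f 16 26 33
f 26 15 32
f 33 32 19
f 26 32 33
f 16 33 38
f 33 19 39
f 38 39 21
f 33 39 38
f 16 38 42
f 38 21 45
f 42 45 22
f 38 45 42
f 17 43 31
f 43 22 44
f 31 44 18
f 43 44 31
f 15 27 51
f 27 17 52
f 51 52 24
f 27 52 51
f 19 32 48
f 32 15 47
f 48 47 23
f 32 47 48
f 21 39 40
f 39 19 36
f 40 36 20
f 39 36 40
f 22 45 41
f 45 21 37
f 41 37 14
f 45 37 41
f 56 55 58
f 56 58 57
f 58 55 59
f 58 59 57
f 59 55 60
f 59 60 57
f 60 55 61
f 60 61 57
f 61 55 62
f 61 62 57
f 62 55 63
f 62 63 57
f 63 55 64
f 63 64 57
f 64 55 65
f 64 65 57
f 65 55 66
f 65 66 57
f 66 55 67
f 66 67 57
f 67 55 68
f 67 68 57
f 68 55 69
f 68 69 57
f 69 55 70
f 69 70 57
f 70 55 56
f 70 56 57



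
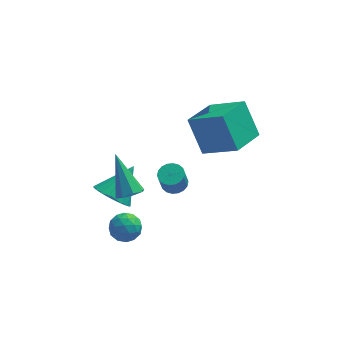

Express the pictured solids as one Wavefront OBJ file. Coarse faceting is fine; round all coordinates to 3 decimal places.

v -0.81 0.411 -1.998
v -0.379 0.075 -1.429
v -1.661 -0.535 -1.911
v -1.23 -0.871 -1.342
v -1.606 -0.192 -1.203
v -1.079 0.393 -1.257
v -0.961 -0.853 -2.083
v -0.434 -0.268 -2.137
v -0.472 -0.706 -1.482
v -0.87 -0.297 -0.938
v -1.17 -0.163 -2.402
v -1.568 0.246 -1.858
v -0.52 0.326 -1.721
v -1.52 -0.786 -1.619
v -1.741 -0.387 -1.537
v -1.488 -0.584 -1.203
v -0.932 0.513 -1.62
v -0.678 0.316 -1.286
v -1.399 0.159 -1.153
v -1.362 -0.776 -2.054
v -1.108 -0.973 -1.72
v -0.552 0.124 -2.137
v -0.299 -0.073 -1.803
v -0.641 -0.619 -2.187
v -0.321 -0.33 -1.418
v -0.821 -0.886 -1.367
v -0.663 -0.876 -1.802
v -0.353 -0.532 -1.834
v -0.555 -0.09 -1.098
v -1.055 -0.646 -1.047
v -1.276 -0.247 -0.965
v -0.967 0.097 -0.997
v -0.61 -0.549 -1.129
v -0.985 0.186 -2.293
v -1.485 -0.37 -2.242
v -1.073 -0.557 -2.343
v -0.764 -0.213 -2.375
v -1.219 0.426 -1.973
v -1.719 -0.13 -1.922
v -1.687 0.072 -1.506
v -1.377 0.416 -1.538
v -1.43 0.089 -2.211
v -0.789 0.182 0.413
v -0.172 0.442 0.445
v -1.411 1.458 2.027
v -0.477 0.7 0.123
v -0.965 0.654 -0.029
v -1.349 0.332 0.078
v -1.406 -0.078 0.381
v -1.1 -0.336 0.702
v -0.613 -0.29 0.854
v -0.228 0.032 0.748
v -1.634 1.964 -1.745
v -0.81 1.763 -2.255
v -0.646 2.996 -0.555
v -0.933 2.084 -2.433
v -1.162 2.386 -2.505
v -1.462 2.624 -2.462
v -1.79 2.762 -2.309
v -2.093 2.778 -2.071
v -2.327 2.67 -1.783
v -2.455 2.455 -1.489
v -2.458 2.164 -1.234
v -2.336 1.843 -1.057
v -2.107 1.541 -0.985
v -1.806 1.303 -1.028
v -1.479 1.165 -1.18
v -1.176 1.149 -1.419
v -0.942 1.257 -1.707
v -0.814 1.473 -2.001
v 1.161 0.961 0.354
v 1.712 0.7 0.364
v 1.551 0.398 1.357
v 0.999 0.659 1.346
v 1.763 0.952 0.449
v 1.602 0.651 1.442
v 1.695 1.207 0.515
v 1.534 0.906 1.508
v 1.521 1.412 0.549
v 1.36 1.111 1.542
v 1.276 1.528 0.545
v 1.114 1.227 1.537
v 1.007 1.532 0.502
v 0.846 1.231 1.495
v 0.77 1.423 0.43
v 0.608 1.121 1.423
v 0.609 1.222 0.343
v 0.448 0.92 1.336
v 0.558 0.969 0.258
v 0.397 0.668 1.251
v 0.626 0.714 0.192
v 0.465 0.413 1.185
v 0.8 0.509 0.158
v 0.639 0.208 1.151
v 1.046 0.393 0.163
v 0.884 0.092 1.155
v 1.314 0.389 0.205
v 1.153 0.088 1.198
v 1.552 0.499 0.277
v 1.39 0.197 1.27
v 2.4 1.924 1.498
v 1.765 2.801 3.096
v 3.43 3.395 1.099
v 2.795 4.273 2.697
v 3.905 1.147 2.523
v 3.27 2.025 4.121
v 4.935 2.619 2.124
v 4.3 3.496 3.722
f 1 38 17
f 38 12 41
f 17 41 6
f 38 41 17
f 1 17 13
f 17 6 18
f 13 18 2
f 17 18 13
f 1 13 22
f 13 2 23
f 22 23 8
f 13 23 22
f 1 22 34
f 22 8 37
f 34 37 11
f 22 37 34
f 1 34 38
f 34 11 42
f 38 42 12
f 34 42 38
f 2 18 29
f 18 6 32
f 29 32 10
f 18 32 29
f 6 41 19
f 41 12 40
f 19 40 5
f 41 40 19
f 12 42 39
f 42 11 35
f 39 35 3
f 42 35 39
f 11 37 36
f 37 8 24
f 36 24 7
f 37 24 36
f 8 23 28
f 23 2 25
f 28 25 9
f 23 25 28
f 4 30 16
f 30 10 31
f 16 31 5
f 30 31 16
f 4 16 14
f 16 5 15
f 14 15 3
f 16 15 14
f 4 14 21
f 14 3 20
f 21 20 7
f 14 20 21
f 4 21 26
f 21 7 27
f 26 27 9
f 21 27 26
f 4 26 30
f 26 9 33
f 30 33 10
f 26 33 30
f 5 31 19
f 31 10 32
f 19 32 6
f 31 32 19
f 3 15 39
f 15 5 40
f 39 40 12
f 15 40 39
f 7 20 36
f 20 3 35
f 36 35 11
f 20 35 36
f 9 27 28
f 27 7 24
f 28 24 8
f 27 24 28
f 10 33 29
f 33 9 25
f 29 25 2
f 33 25 29
f 44 43 46
f 44 46 45
f 46 43 47
f 46 47 45
f 47 43 48
f 47 48 45
f 48 43 49
f 48 49 45
f 49 43 50
f 49 50 45
f 50 43 51
f 50 51 45
f 51 43 52
f 51 52 45
f 52 43 44
f 52 44 45
f 54 53 56
f 54 56 55
f 56 53 57
f 56 57 55
f 57 53 58
f 57 58 55
f 58 53 59
f 58 59 55
f 59 53 60
f 59 60 55
f 60 53 61
f 60 61 55
f 61 53 62
f 61 62 55
f 62 53 63
f 62 63 55
f 63 53 64
f 63 64 55
f 64 53 65
f 64 65 55
f 65 53 66
f 65 66 55
f 66 53 67
f 66 67 55
f 67 53 68
f 67 68 55
f 68 53 69
f 68 69 55
f 69 53 70
f 69 70 55
f 70 53 54
f 70 54 55
f 72 71 75
f 72 75 73
f 73 75 76
f 73 76 74
f 75 71 77
f 75 77 76
f 76 77 78
f 76 78 74
f 77 71 79
f 77 79 78
f 78 79 80
f 78 80 74
f 79 71 81
f 79 81 80
f 80 81 82
f 80 82 74
f 81 71 83
f 81 83 82
f 82 83 84
f 82 84 74
f 83 71 85
f 83 85 84
f 84 85 86
f 84 86 74
f 85 71 87
f 85 87 86
f 86 87 88
f 86 88 74
f 87 71 89
f 87 89 88
f 88 89 90
f 88 90 74
f 89 71 91
f 89 91 90
f 90 91 92
f 90 92 74
f 91 71 93
f 91 93 92
f 92 93 94
f 92 94 74
f 93 71 95
f 93 95 94
f 94 95 96
f 94 96 74
f 95 71 97
f 95 97 96
f 96 97 98
f 96 98 74
f 97 71 99
f 97 99 98
f 98 99 100
f 98 100 74
f 99 71 72
f 99 72 100
f 100 72 73
f 100 73 74
f 102 104 101
f 105 102 101
f 101 104 103
f 103 105 101
f 102 108 104
f 106 102 105
f 106 108 102
f 104 108 103
f 107 105 103
f 103 108 107
f 107 106 105
f 108 106 107



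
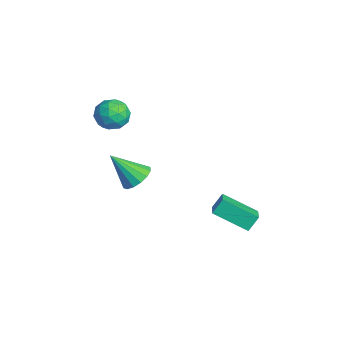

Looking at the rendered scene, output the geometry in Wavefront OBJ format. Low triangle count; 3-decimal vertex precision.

v -2.819 -2.624 -2.12
v -2.093 -2.249 -1.56
v -3.421 -3.936 -0.46
v -2.499 -1.949 -1.47
v -2.99 -1.83 -1.554
v -3.435 -1.923 -1.79
v -3.715 -2.205 -2.114
v -3.755 -2.598 -2.44
v -3.544 -2.999 -2.68
v -3.138 -3.299 -2.77
v -2.647 -3.418 -2.686
v -2.202 -3.325 -2.45
v -1.922 -3.043 -2.126
v -1.882 -2.65 -1.8
v -3.506 -2.799 2.472
v -2.656 -3.416 2.426
v -4.404 -4.084 3.134
v -3.554 -4.701 3.088
v -3.585 -3.899 3.767
v -3.031 -3.105 3.358
v -4.029 -4.395 2.202
v -3.475 -3.601 1.793
v -2.979 -4.403 2.26
v -2.705 -4.096 3.227
v -4.355 -3.404 2.333
v -4.081 -3.097 3.3
v -3.002 -2.995 2.391
v -4.058 -4.505 3.169
v -4.076 -4.034 3.568
v -3.577 -4.396 3.542
v -3.223 -2.812 2.939
v -2.723 -3.175 2.912
v -3.269 -3.458 3.7
v -4.337 -4.325 2.648
v -3.837 -4.688 2.621
v -3.483 -3.104 2.018
v -2.984 -3.466 1.992
v -3.791 -4.042 1.86
v -2.693 -3.937 2.266
v -3.22 -4.693 2.655
v -3.5 -4.513 2.134
v -3.174 -4.046 1.894
v -2.532 -3.757 2.835
v -3.059 -4.512 3.224
v -3.078 -4.041 3.623
v -2.752 -3.574 3.383
v -2.722 -4.337 2.737
v -4.001 -2.988 2.336
v -4.528 -3.743 2.725
v -4.308 -3.926 2.177
v -3.982 -3.459 1.937
v -3.84 -2.807 2.905
v -4.367 -3.563 3.294
v -3.886 -3.454 3.666
v -3.56 -2.987 3.426
v -4.338 -3.163 2.823
v 3.102 1.705 -2.244
v 2.16 0.07 -1.214
v 2.935 2.303 -1.447
v 1.993 0.668 -0.417
v 4.207 1.372 -1.763
v 3.265 -0.263 -0.733
v 4.04 1.97 -0.966
v 3.098 0.335 0.064
f 2 1 4
f 2 4 3
f 4 1 5
f 4 5 3
f 5 1 6
f 5 6 3
f 6 1 7
f 6 7 3
f 7 1 8
f 7 8 3
f 8 1 9
f 8 9 3
f 9 1 10
f 9 10 3
f 10 1 11
f 10 11 3
f 11 1 12
f 11 12 3
f 12 1 13
f 12 13 3
f 13 1 14
f 13 14 3
f 14 1 2
f 14 2 3
f 15 52 31
f 52 26 55
f 31 55 20
f 52 55 31
f 15 31 27
f 31 20 32
f 27 32 16
f 31 32 27
f 15 27 36
f 27 16 37
f 36 37 22
f 27 37 36
f 15 36 48
f 36 22 51
f 48 51 25
f 36 51 48
f 15 48 52
f 48 25 56
f 52 56 26
f 48 56 52
f 16 32 43
f 32 20 46
f 43 46 24
f 32 46 43
f 20 55 33
f 55 26 54
f 33 54 19
f 55 54 33
f 26 56 53
f 56 25 49
f 53 49 17
f 56 49 53
f 25 51 50
f 51 22 38
f 50 38 21
f 51 38 50
f 22 37 42
f 37 16 39
f 42 39 23
f 37 39 42
f 18 44 30
f 44 24 45
f 30 45 19
f 44 45 30
f 18 30 28
f 30 19 29
f 28 29 17
f 30 29 28
f 18 28 35
f 28 17 34
f 35 34 21
f 28 34 35
f 18 35 40
f 35 21 41
f 40 41 23
f 35 41 40
f 18 40 44
f 40 23 47
f 44 47 24
f 40 47 44
f 19 45 33
f 45 24 46
f 33 46 20
f 45 46 33
f 17 29 53
f 29 19 54
f 53 54 26
f 29 54 53
f 21 34 50
f 34 17 49
f 50 49 25
f 34 49 50
f 23 41 42
f 41 21 38
f 42 38 22
f 41 38 42
f 24 47 43
f 47 23 39
f 43 39 16
f 47 39 43
f 58 60 57
f 61 58 57
f 57 60 59
f 59 61 57
f 58 64 60
f 62 58 61
f 62 64 58
f 60 64 59
f 63 61 59
f 59 64 63
f 63 62 61
f 64 62 63



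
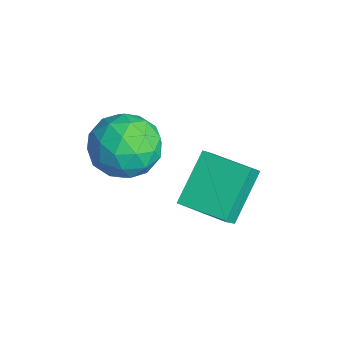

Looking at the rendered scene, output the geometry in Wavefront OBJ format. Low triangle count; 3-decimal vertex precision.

v 0.175 -2.117 4.303
v 1.191 -2.461 4.319
v -0.331 -3.639 3.641
v 0.685 -3.983 3.657
v 0.156 -3.83 4.578
v 0.469 -2.889 4.986
v 0.391 -3.211 2.974
v 0.704 -2.27 3.382
v 1.324 -3.138 3.497
v 1.179 -3.52 4.489
v -0.319 -2.58 3.471
v -0.464 -2.962 4.463
v 0.727 -2.155 4.369
v 0.133 -3.945 3.591
v -0.178 -3.855 4.132
v 0.419 -4.057 4.142
v 0.303 -2.407 4.761
v 0.9 -2.609 4.771
v 0.292 -3.414 4.923
v -0.04 -3.491 3.189
v 0.557 -3.693 3.199
v 0.441 -2.043 3.818
v 1.038 -2.245 3.828
v 0.568 -2.686 3.037
v 1.403 -2.755 3.895
v 1.105 -3.65 3.507
v 0.933 -3.196 3.105
v 1.117 -2.643 3.345
v 1.317 -2.98 4.478
v 1.02 -3.875 4.089
v 0.709 -3.784 4.63
v 0.893 -3.231 4.871
v 1.396 -3.378 3.995
v -0.16 -2.225 3.871
v -0.457 -3.12 3.482
v -0.033 -2.869 3.089
v 0.151 -2.316 3.33
v -0.245 -2.45 4.453
v -0.543 -3.345 4.065
v -0.257 -3.457 4.615
v -0.073 -2.904 4.855
v -0.536 -2.722 3.965
v 1.38 -1.639 1.819
v 0.491 -0.653 2.959
v 2.443 -0.639 1.784
v 1.554 0.347 2.924
v 1.766 -2.027 2.456
v 0.877 -1.041 3.596
v 2.829 -1.027 2.421
v 1.94 -0.041 3.561
f 1 38 17
f 38 12 41
f 17 41 6
f 38 41 17
f 1 17 13
f 17 6 18
f 13 18 2
f 17 18 13
f 1 13 22
f 13 2 23
f 22 23 8
f 13 23 22
f 1 22 34
f 22 8 37
f 34 37 11
f 22 37 34
f 1 34 38
f 34 11 42
f 38 42 12
f 34 42 38
f 2 18 29
f 18 6 32
f 29 32 10
f 18 32 29
f 6 41 19
f 41 12 40
f 19 40 5
f 41 40 19
f 12 42 39
f 42 11 35
f 39 35 3
f 42 35 39
f 11 37 36
f 37 8 24
f 36 24 7
f 37 24 36
f 8 23 28
f 23 2 25
f 28 25 9
f 23 25 28
f 4 30 16
f 30 10 31
f 16 31 5
f 30 31 16
f 4 16 14
f 16 5 15
f 14 15 3
f 16 15 14
f 4 14 21
f 14 3 20
f 21 20 7
f 14 20 21
f 4 21 26
f 21 7 27
f 26 27 9
f 21 27 26
f 4 26 30
f 26 9 33
f 30 33 10
f 26 33 30
f 5 31 19
f 31 10 32
f 19 32 6
f 31 32 19
f 3 15 39
f 15 5 40
f 39 40 12
f 15 40 39
f 7 20 36
f 20 3 35
f 36 35 11
f 20 35 36
f 9 27 28
f 27 7 24
f 28 24 8
f 27 24 28
f 10 33 29
f 33 9 25
f 29 25 2
f 33 25 29
f 44 46 43
f 47 44 43
f 43 46 45
f 45 47 43
f 44 50 46
f 48 44 47
f 48 50 44
f 46 50 45
f 49 47 45
f 45 50 49
f 49 48 47
f 50 48 49



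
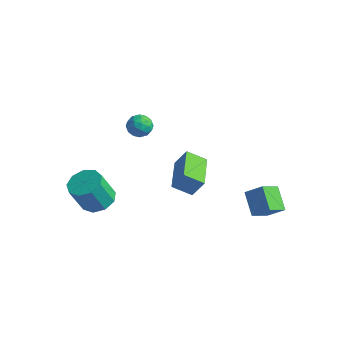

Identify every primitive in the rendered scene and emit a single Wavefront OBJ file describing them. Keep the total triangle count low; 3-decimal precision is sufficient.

v 2.545 3.476 -3.137
v 3.427 3.863 -2.372
v 2.601 4.636 -3.787
v 3.482 5.022 -3.021
v 3.618 2.898 -4.079
v 4.499 3.284 -3.313
v 3.673 4.057 -4.728
v 4.555 4.444 -3.963
v -1.24 -0.032 2.83
v -0.641 -0.037 2.385
v -1.499 -1.163 2.495
v -0.9 -1.168 2.05
v -0.814 -1.161 2.791
v -0.653 -0.462 2.998
v -1.487 -0.738 1.882
v -1.326 -0.039 2.089
v -0.794 -0.473 1.798
v -0.378 -0.735 2.36
v -1.762 -0.465 2.52
v -1.346 -0.727 3.082
v -0.917 0.065 2.637
v -1.223 -1.265 2.243
v -1.172 -1.261 2.679
v -0.82 -1.264 2.417
v -0.925 -0.185 2.997
v -0.573 -0.188 2.735
v -0.674 -0.849 2.974
v -1.567 -1.012 2.145
v -1.215 -1.015 1.883
v -1.32 0.064 2.463
v -0.968 0.061 2.201
v -1.466 -0.351 1.906
v -0.655 -0.195 2.03
v -0.808 -0.86 1.833
v -1.152 -0.607 1.735
v -1.058 -0.196 1.857
v -0.411 -0.349 2.361
v -0.563 -1.014 2.164
v -0.512 -1.009 2.599
v -0.418 -0.599 2.721
v -0.501 -0.605 2.016
v -1.577 -0.186 2.716
v -1.729 -0.851 2.519
v -1.722 -0.601 2.159
v -1.628 -0.191 2.281
v -1.332 -0.34 3.047
v -1.485 -1.005 2.85
v -1.082 -1.004 3.023
v -0.988 -0.593 3.145
v -1.639 -0.595 2.864
v -2.828 -1.979 -3.658
v -2.311 -1.213 -3.252
v -2.514 -1.974 -1.556
v -3.032 -2.741 -1.962
v -2.985 -1.062 -3.265
v -3.189 -1.824 -1.569
v -3.586 -1.341 -3.462
v -3.789 -2.102 -1.766
v -3.832 -1.918 -3.751
v -4.036 -2.679 -2.055
v -3.609 -2.524 -3.996
v -3.812 -3.285 -2.3
v -3.02 -2.875 -4.083
v -3.224 -3.637 -2.387
v -2.342 -2.807 -3.971
v -2.545 -3.569 -2.275
v -1.891 -2.352 -3.713
v -2.095 -3.113 -2.017
v -1.879 -1.722 -3.428
v -2.082 -2.484 -1.733
v 1.252 1.073 -0.789
v 0.492 0.358 -0.157
v 1.765 1.424 0.226
v 1.005 0.709 0.857
v 2.655 -0.549 -0.937
v 1.895 -1.264 -0.306
v 3.168 -0.198 0.077
v 2.408 -0.913 0.709
f 2 4 1
f 5 2 1
f 1 4 3
f 3 5 1
f 2 8 4
f 6 2 5
f 6 8 2
f 4 8 3
f 7 5 3
f 3 8 7
f 7 6 5
f 8 6 7
f 9 46 25
f 46 20 49
f 25 49 14
f 46 49 25
f 9 25 21
f 25 14 26
f 21 26 10
f 25 26 21
f 9 21 30
f 21 10 31
f 30 31 16
f 21 31 30
f 9 30 42
f 30 16 45
f 42 45 19
f 30 45 42
f 9 42 46
f 42 19 50
f 46 50 20
f 42 50 46
f 10 26 37
f 26 14 40
f 37 40 18
f 26 40 37
f 14 49 27
f 49 20 48
f 27 48 13
f 49 48 27
f 20 50 47
f 50 19 43
f 47 43 11
f 50 43 47
f 19 45 44
f 45 16 32
f 44 32 15
f 45 32 44
f 16 31 36
f 31 10 33
f 36 33 17
f 31 33 36
f 12 38 24
f 38 18 39
f 24 39 13
f 38 39 24
f 12 24 22
f 24 13 23
f 22 23 11
f 24 23 22
f 12 22 29
f 22 11 28
f 29 28 15
f 22 28 29
f 12 29 34
f 29 15 35
f 34 35 17
f 29 35 34
f 12 34 38
f 34 17 41
f 38 41 18
f 34 41 38
f 13 39 27
f 39 18 40
f 27 40 14
f 39 40 27
f 11 23 47
f 23 13 48
f 47 48 20
f 23 48 47
f 15 28 44
f 28 11 43
f 44 43 19
f 28 43 44
f 17 35 36
f 35 15 32
f 36 32 16
f 35 32 36
f 18 41 37
f 41 17 33
f 37 33 10
f 41 33 37
f 52 51 55
f 52 55 53
f 53 55 56
f 53 56 54
f 55 51 57
f 55 57 56
f 56 57 58
f 56 58 54
f 57 51 59
f 57 59 58
f 58 59 60
f 58 60 54
f 59 51 61
f 59 61 60
f 60 61 62
f 60 62 54
f 61 51 63
f 61 63 62
f 62 63 64
f 62 64 54
f 63 51 65
f 63 65 64
f 64 65 66
f 64 66 54
f 65 51 67
f 65 67 66
f 66 67 68
f 66 68 54
f 67 51 69
f 67 69 68
f 68 69 70
f 68 70 54
f 69 51 52
f 69 52 70
f 70 52 53
f 70 53 54
f 72 74 71
f 75 72 71
f 71 74 73
f 73 75 71
f 72 78 74
f 76 72 75
f 76 78 72
f 74 78 73
f 77 75 73
f 73 78 77
f 77 76 75
f 78 76 77



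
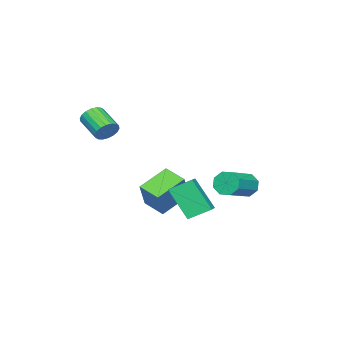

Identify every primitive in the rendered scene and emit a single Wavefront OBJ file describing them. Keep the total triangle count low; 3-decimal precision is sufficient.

v -2.97 -2.744 -3.082
v -4.412 -2.141 -2.251
v -2.726 -1.598 -3.489
v -4.168 -0.996 -2.658
v -1.972 -2.424 -1.582
v -3.414 -1.822 -0.751
v -1.728 -1.279 -1.989
v -3.17 -0.676 -1.158
v 0.593 -2.572 2.759
v 0.918 -2.422 3.29
v 0.371 -3.578 3.951
v 0.047 -3.728 3.421
v 0.671 -2.284 3.326
v 0.124 -3.441 3.987
v 0.409 -2.204 3.25
v -0.138 -3.361 3.911
v 0.183 -2.197 3.076
v -0.364 -3.353 3.737
v 0.038 -2.263 2.84
v -0.508 -3.42 3.501
v 0.004 -2.391 2.588
v -0.543 -3.548 3.249
v 0.086 -2.555 2.37
v -0.461 -3.711 3.031
v 0.269 -2.722 2.229
v -0.278 -3.878 2.89
v 0.516 -2.859 2.193
v -0.031 -4.016 2.854
v 0.778 -2.939 2.269
v 0.231 -4.096 2.93
v 1.004 -2.947 2.443
v 0.457 -4.103 3.104
v 1.148 -2.88 2.679
v 0.602 -4.037 3.34
v 1.183 -2.752 2.931
v 0.636 -3.909 3.592
v 1.101 -2.589 3.149
v 0.554 -3.745 3.81
v -0.359 2.501 -1.361
v -0.455 1.432 0.22
v 0.541 2.853 -1.068
v 0.445 1.784 0.512
v 0.195 1.576 -1.952
v 0.099 0.507 -0.372
v 1.095 1.928 -1.66
v 0.999 0.859 -0.079
v -2.444 2.959 -0.566
v -2.197 3.304 -1.136
v -0.509 3.206 -0.463
v -0.756 2.861 0.106
v -2.338 3.641 -0.733
v -0.65 3.543 -0.06
v -2.541 3.578 -0.233
v -0.853 3.48 0.44
v -2.687 3.153 0.072
v -0.999 3.055 0.745
v -2.691 2.614 0.003
v -1.003 2.516 0.676
v -2.55 2.277 -0.4
v -0.862 2.179 0.273
v -2.347 2.34 -0.9
v -0.659 2.242 -0.227
v -2.201 2.765 -1.205
v -0.513 2.667 -0.532
f 2 4 1
f 5 2 1
f 1 4 3
f 3 5 1
f 2 8 4
f 6 2 5
f 6 8 2
f 4 8 3
f 7 5 3
f 3 8 7
f 7 6 5
f 8 6 7
f 10 9 13
f 10 13 11
f 11 13 14
f 11 14 12
f 13 9 15
f 13 15 14
f 14 15 16
f 14 16 12
f 15 9 17
f 15 17 16
f 16 17 18
f 16 18 12
f 17 9 19
f 17 19 18
f 18 19 20
f 18 20 12
f 19 9 21
f 19 21 20
f 20 21 22
f 20 22 12
f 21 9 23
f 21 23 22
f 22 23 24
f 22 24 12
f 23 9 25
f 23 25 24
f 24 25 26
f 24 26 12
f 25 9 27
f 25 27 26
f 26 27 28
f 26 28 12
f 27 9 29
f 27 29 28
f 28 29 30
f 28 30 12
f 29 9 31
f 29 31 30
f 30 31 32
f 30 32 12
f 31 9 33
f 31 33 32
f 32 33 34
f 32 34 12
f 33 9 35
f 33 35 34
f 34 35 36
f 34 36 12
f 35 9 37
f 35 37 36
f 36 37 38
f 36 38 12
f 37 9 10
f 37 10 38
f 38 10 11
f 38 11 12
f 40 42 39
f 43 40 39
f 39 42 41
f 41 43 39
f 40 46 42
f 44 40 43
f 44 46 40
f 42 46 41
f 45 43 41
f 41 46 45
f 45 44 43
f 46 44 45
f 48 47 51
f 48 51 49
f 49 51 52
f 49 52 50
f 51 47 53
f 51 53 52
f 52 53 54
f 52 54 50
f 53 47 55
f 53 55 54
f 54 55 56
f 54 56 50
f 55 47 57
f 55 57 56
f 56 57 58
f 56 58 50
f 57 47 59
f 57 59 58
f 58 59 60
f 58 60 50
f 59 47 61
f 59 61 60
f 60 61 62
f 60 62 50
f 61 47 63
f 61 63 62
f 62 63 64
f 62 64 50
f 63 47 48
f 63 48 64
f 64 48 49
f 64 49 50



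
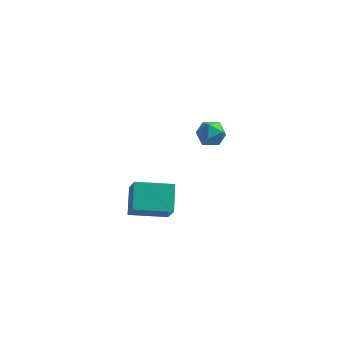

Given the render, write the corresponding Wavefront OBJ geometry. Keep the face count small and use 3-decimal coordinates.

v -3.055 -3.857 0.373
v -3.202 -2.573 1.247
v -3.477 -2.97 -1.002
v -3.624 -1.685 -0.128
v -1.176 -3.435 0.068
v -1.323 -2.15 0.942
v -1.598 -2.547 -1.307
v -1.745 -1.263 -0.433
v -0.38 4.287 -0.546
v 0.317 3.799 -0.495
v -1.137 3.261 -0.025
v -0.44 2.773 0.026
v -0.525 3.449 0.538
v -0.057 4.083 0.215
v -0.763 2.977 -0.735
v -0.295 3.611 -1.058
v 0.08 2.99 -0.612
v 0.227 3.281 0.175
v -1.047 3.779 -0.695
v -0.9 4.07 0.092
f 2 4 1
f 5 2 1
f 1 4 3
f 3 5 1
f 2 8 4
f 6 2 5
f 6 8 2
f 4 8 3
f 7 5 3
f 3 8 7
f 7 6 5
f 8 6 7
f 9 20 14
f 9 14 10
f 9 10 16
f 9 16 19
f 9 19 20
f 10 14 18
f 14 20 13
f 20 19 11
f 19 16 15
f 16 10 17
f 12 18 13
f 12 13 11
f 12 11 15
f 12 15 17
f 12 17 18
f 13 18 14
f 11 13 20
f 15 11 19
f 17 15 16
f 18 17 10



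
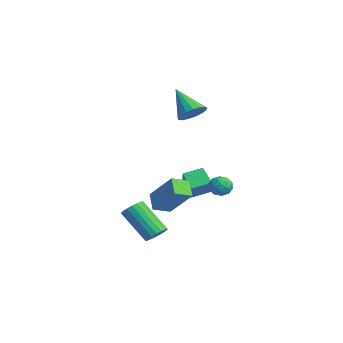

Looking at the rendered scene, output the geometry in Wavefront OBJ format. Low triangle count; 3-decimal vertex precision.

v 2.027 -0.691 -4.009
v 2.387 -0.37 -3.544
v 1.113 -1.168 -2.006
v 0.753 -1.489 -2.471
v 2.176 -0.17 -3.614
v 0.903 -0.968 -2.077
v 1.937 -0.074 -3.763
v 0.663 -0.872 -2.226
v 1.715 -0.1 -3.961
v 0.441 -0.898 -2.423
v 1.555 -0.243 -4.167
v 0.281 -1.041 -2.63
v 1.488 -0.475 -4.343
v 0.214 -1.273 -2.806
v 1.528 -0.749 -4.452
v 0.254 -1.547 -2.915
v 1.667 -1.012 -4.474
v 0.393 -1.81 -2.936
v 1.877 -1.212 -4.403
v 0.604 -2.01 -2.866
v 2.117 -1.308 -4.254
v 0.843 -2.106 -2.717
v 2.339 -1.282 -4.057
v 1.065 -2.08 -2.519
v 2.499 -1.139 -3.85
v 1.225 -1.937 -2.313
v 2.566 -0.907 -3.674
v 1.292 -1.705 -2.137
v 2.526 -0.633 -3.565
v 1.252 -1.431 -2.028
v -4.332 3.279 -3.19
v -3.341 2.898 -2.13
v -4.234 4.383 -2.884
v -3.244 4.002 -1.824
v -3.436 3.418 -3.976
v -2.446 3.037 -2.916
v -3.339 4.522 -3.67
v -2.348 4.141 -2.61
v -0.389 4.4 -2.204
v 0.216 4.086 -2.243
v -0.876 3.434 -1.977
v -0.271 3.12 -2.016
v -0.401 3.548 -1.5
v -0.1 4.145 -1.64
v -0.56 3.375 -2.58
v -0.259 3.972 -2.72
v 0.111 3.452 -2.475
v 0.209 3.559 -1.808
v -0.869 3.961 -2.412
v -0.771 4.068 -1.745
v -0.044 4.328 -2.243
v -0.616 3.192 -1.977
v -0.693 3.444 -1.673
v -0.337 3.259 -1.696
v -0.229 4.363 -1.889
v 0.127 4.178 -1.912
v -0.236 3.862 -1.475
v -0.787 3.342 -2.308
v -0.431 3.157 -2.331
v -0.323 4.261 -2.524
v 0.033 4.076 -2.547
v -0.424 3.658 -2.745
v 0.25 3.771 -2.403
v -0.036 3.203 -2.27
v -0.206 3.353 -2.601
v -0.029 3.704 -2.684
v 0.308 3.834 -2.01
v 0.022 3.265 -1.877
v -0.055 3.517 -1.574
v 0.122 3.868 -1.656
v 0.246 3.461 -2.147
v -0.682 4.255 -2.343
v -0.968 3.686 -2.21
v -0.782 3.652 -2.564
v -0.605 4.003 -2.646
v -0.624 4.317 -1.95
v -0.91 3.749 -1.817
v -0.631 3.816 -1.536
v -0.454 4.167 -1.619
v -0.906 4.059 -2.073
v 2.749 -1.17 -1.926
v 1.93 -1.003 -1.226
v 2.673 -0.214 -2.243
v 1.854 -0.047 -1.544
v 4.126 -0.573 -0.456
v 3.307 -0.406 0.243
v 4.05 0.383 -0.774
v 3.231 0.55 -0.074
v -2.668 3.16 2.363
v -2.018 2.931 2.877
v -3.952 2.74 3.797
v -2.066 3.332 2.953
v -2.252 3.695 2.893
v -2.533 3.935 2.712
v -2.845 3.998 2.451
v -3.116 3.868 2.169
v -3.285 3.577 1.933
v -3.313 3.19 1.795
v -3.193 2.797 1.787
v -2.952 2.486 1.911
v -2.647 2.331 2.139
v -2.346 2.365 2.418
v -2.119 2.581 2.684
f 2 1 5
f 2 5 3
f 3 5 6
f 3 6 4
f 5 1 7
f 5 7 6
f 6 7 8
f 6 8 4
f 7 1 9
f 7 9 8
f 8 9 10
f 8 10 4
f 9 1 11
f 9 11 10
f 10 11 12
f 10 12 4
f 11 1 13
f 11 13 12
f 12 13 14
f 12 14 4
f 13 1 15
f 13 15 14
f 14 15 16
f 14 16 4
f 15 1 17
f 15 17 16
f 16 17 18
f 16 18 4
f 17 1 19
f 17 19 18
f 18 19 20
f 18 20 4
f 19 1 21
f 19 21 20
f 20 21 22
f 20 22 4
f 21 1 23
f 21 23 22
f 22 23 24
f 22 24 4
f 23 1 25
f 23 25 24
f 24 25 26
f 24 26 4
f 25 1 27
f 25 27 26
f 26 27 28
f 26 28 4
f 27 1 29
f 27 29 28
f 28 29 30
f 28 30 4
f 29 1 2
f 29 2 30
f 30 2 3
f 30 3 4
f 32 34 31
f 35 32 31
f 31 34 33
f 33 35 31
f 32 38 34
f 36 32 35
f 36 38 32
f 34 38 33
f 37 35 33
f 33 38 37
f 37 36 35
f 38 36 37
f 39 76 55
f 76 50 79
f 55 79 44
f 76 79 55
f 39 55 51
f 55 44 56
f 51 56 40
f 55 56 51
f 39 51 60
f 51 40 61
f 60 61 46
f 51 61 60
f 39 60 72
f 60 46 75
f 72 75 49
f 60 75 72
f 39 72 76
f 72 49 80
f 76 80 50
f 72 80 76
f 40 56 67
f 56 44 70
f 67 70 48
f 56 70 67
f 44 79 57
f 79 50 78
f 57 78 43
f 79 78 57
f 50 80 77
f 80 49 73
f 77 73 41
f 80 73 77
f 49 75 74
f 75 46 62
f 74 62 45
f 75 62 74
f 46 61 66
f 61 40 63
f 66 63 47
f 61 63 66
f 42 68 54
f 68 48 69
f 54 69 43
f 68 69 54
f 42 54 52
f 54 43 53
f 52 53 41
f 54 53 52
f 42 52 59
f 52 41 58
f 59 58 45
f 52 58 59
f 42 59 64
f 59 45 65
f 64 65 47
f 59 65 64
f 42 64 68
f 64 47 71
f 68 71 48
f 64 71 68
f 43 69 57
f 69 48 70
f 57 70 44
f 69 70 57
f 41 53 77
f 53 43 78
f 77 78 50
f 53 78 77
f 45 58 74
f 58 41 73
f 74 73 49
f 58 73 74
f 47 65 66
f 65 45 62
f 66 62 46
f 65 62 66
f 48 71 67
f 71 47 63
f 67 63 40
f 71 63 67
f 82 84 81
f 85 82 81
f 81 84 83
f 83 85 81
f 82 88 84
f 86 82 85
f 86 88 82
f 84 88 83
f 87 85 83
f 83 88 87
f 87 86 85
f 88 86 87
f 90 89 92
f 90 92 91
f 92 89 93
f 92 93 91
f 93 89 94
f 93 94 91
f 94 89 95
f 94 95 91
f 95 89 96
f 95 96 91
f 96 89 97
f 96 97 91
f 97 89 98
f 97 98 91
f 98 89 99
f 98 99 91
f 99 89 100
f 99 100 91
f 100 89 101
f 100 101 91
f 101 89 102
f 101 102 91
f 102 89 103
f 102 103 91
f 103 89 90
f 103 90 91



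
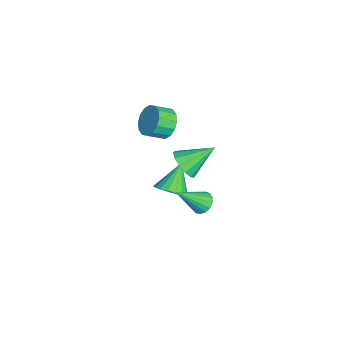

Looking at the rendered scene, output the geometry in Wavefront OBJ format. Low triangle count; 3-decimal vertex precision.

v -1.003 -1.795 2.511
v -0.574 -1.287 3.088
v -0.288 -2.118 3.606
v -0.717 -2.625 3.029
v -0.995 -1.327 3.256
v -0.709 -2.158 3.775
v -1.419 -1.492 3.225
v -1.133 -2.323 3.743
v -1.731 -1.738 3.003
v -1.445 -2.569 3.521
v -1.848 -2 2.648
v -1.562 -2.831 3.166
v -1.738 -2.206 2.257
v -1.452 -3.037 2.775
v -1.432 -2.302 1.934
v -1.146 -3.133 2.452
v -1.011 -2.262 1.765
v -0.725 -3.093 2.284
v -0.587 -2.097 1.797
v -0.301 -2.928 2.315
v -0.275 -1.851 2.019
v 0.011 -2.682 2.537
v -0.158 -1.589 2.374
v 0.128 -2.42 2.892
v -0.268 -1.383 2.765
v 0.018 -2.214 3.283
v 1.317 -0.971 1.605
v 1.957 -1.182 2.139
v 0.983 0.471 2.575
v 2.153 -0.905 1.794
v 2.084 -0.648 1.388
v 1.771 -0.494 1.052
v 1.314 -0.491 0.891
v 0.858 -0.641 0.957
v 0.547 -0.895 1.228
v 0.481 -1.174 1.619
v 0.68 -1.388 2.005
v 1.081 -1.47 2.265
v 1.557 -1.393 2.314
v -1.714 -1.607 -3.62
v -1.008 -1.374 -3.113
v -2.786 -1.053 -2.38
v -1.08 -1.041 -3.324
v -1.277 -0.821 -3.594
v -1.561 -0.756 -3.869
v -1.876 -0.86 -4.094
v -2.158 -1.111 -4.226
v -2.352 -1.462 -4.237
v -2.42 -1.84 -4.126
v -2.348 -2.173 -3.915
v -2.151 -2.394 -3.646
v -1.866 -2.459 -3.371
v -1.552 -2.355 -3.145
v -1.27 -2.103 -3.014
v -1.075 -1.753 -3.002
v 0.903 -0.085 -1.854
v 1.299 -0.384 -2.274
v 1.457 -1.355 -0.426
v 1.478 -0.163 -2.147
v 1.526 0.075 -1.953
v 1.43 0.277 -1.736
v 1.214 0.396 -1.546
v 0.927 0.405 -1.427
v 0.634 0.302 -1.406
v 0.403 0.11 -1.487
v 0.287 -0.126 -1.652
v 0.312 -0.353 -1.864
v 0.472 -0.519 -2.073
v 0.731 -0.584 -2.232
v 1.03 -0.536 -2.304
f 2 1 5
f 2 5 3
f 3 5 6
f 3 6 4
f 5 1 7
f 5 7 6
f 6 7 8
f 6 8 4
f 7 1 9
f 7 9 8
f 8 9 10
f 8 10 4
f 9 1 11
f 9 11 10
f 10 11 12
f 10 12 4
f 11 1 13
f 11 13 12
f 12 13 14
f 12 14 4
f 13 1 15
f 13 15 14
f 14 15 16
f 14 16 4
f 15 1 17
f 15 17 16
f 16 17 18
f 16 18 4
f 17 1 19
f 17 19 18
f 18 19 20
f 18 20 4
f 19 1 21
f 19 21 20
f 20 21 22
f 20 22 4
f 21 1 23
f 21 23 22
f 22 23 24
f 22 24 4
f 23 1 25
f 23 25 24
f 24 25 26
f 24 26 4
f 25 1 2
f 25 2 26
f 26 2 3
f 26 3 4
f 28 27 30
f 28 30 29
f 30 27 31
f 30 31 29
f 31 27 32
f 31 32 29
f 32 27 33
f 32 33 29
f 33 27 34
f 33 34 29
f 34 27 35
f 34 35 29
f 35 27 36
f 35 36 29
f 36 27 37
f 36 37 29
f 37 27 38
f 37 38 29
f 38 27 39
f 38 39 29
f 39 27 28
f 39 28 29
f 41 40 43
f 41 43 42
f 43 40 44
f 43 44 42
f 44 40 45
f 44 45 42
f 45 40 46
f 45 46 42
f 46 40 47
f 46 47 42
f 47 40 48
f 47 48 42
f 48 40 49
f 48 49 42
f 49 40 50
f 49 50 42
f 50 40 51
f 50 51 42
f 51 40 52
f 51 52 42
f 52 40 53
f 52 53 42
f 53 40 54
f 53 54 42
f 54 40 55
f 54 55 42
f 55 40 41
f 55 41 42
f 57 56 59
f 57 59 58
f 59 56 60
f 59 60 58
f 60 56 61
f 60 61 58
f 61 56 62
f 61 62 58
f 62 56 63
f 62 63 58
f 63 56 64
f 63 64 58
f 64 56 65
f 64 65 58
f 65 56 66
f 65 66 58
f 66 56 67
f 66 67 58
f 67 56 68
f 67 68 58
f 68 56 69
f 68 69 58
f 69 56 70
f 69 70 58
f 70 56 57
f 70 57 58

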